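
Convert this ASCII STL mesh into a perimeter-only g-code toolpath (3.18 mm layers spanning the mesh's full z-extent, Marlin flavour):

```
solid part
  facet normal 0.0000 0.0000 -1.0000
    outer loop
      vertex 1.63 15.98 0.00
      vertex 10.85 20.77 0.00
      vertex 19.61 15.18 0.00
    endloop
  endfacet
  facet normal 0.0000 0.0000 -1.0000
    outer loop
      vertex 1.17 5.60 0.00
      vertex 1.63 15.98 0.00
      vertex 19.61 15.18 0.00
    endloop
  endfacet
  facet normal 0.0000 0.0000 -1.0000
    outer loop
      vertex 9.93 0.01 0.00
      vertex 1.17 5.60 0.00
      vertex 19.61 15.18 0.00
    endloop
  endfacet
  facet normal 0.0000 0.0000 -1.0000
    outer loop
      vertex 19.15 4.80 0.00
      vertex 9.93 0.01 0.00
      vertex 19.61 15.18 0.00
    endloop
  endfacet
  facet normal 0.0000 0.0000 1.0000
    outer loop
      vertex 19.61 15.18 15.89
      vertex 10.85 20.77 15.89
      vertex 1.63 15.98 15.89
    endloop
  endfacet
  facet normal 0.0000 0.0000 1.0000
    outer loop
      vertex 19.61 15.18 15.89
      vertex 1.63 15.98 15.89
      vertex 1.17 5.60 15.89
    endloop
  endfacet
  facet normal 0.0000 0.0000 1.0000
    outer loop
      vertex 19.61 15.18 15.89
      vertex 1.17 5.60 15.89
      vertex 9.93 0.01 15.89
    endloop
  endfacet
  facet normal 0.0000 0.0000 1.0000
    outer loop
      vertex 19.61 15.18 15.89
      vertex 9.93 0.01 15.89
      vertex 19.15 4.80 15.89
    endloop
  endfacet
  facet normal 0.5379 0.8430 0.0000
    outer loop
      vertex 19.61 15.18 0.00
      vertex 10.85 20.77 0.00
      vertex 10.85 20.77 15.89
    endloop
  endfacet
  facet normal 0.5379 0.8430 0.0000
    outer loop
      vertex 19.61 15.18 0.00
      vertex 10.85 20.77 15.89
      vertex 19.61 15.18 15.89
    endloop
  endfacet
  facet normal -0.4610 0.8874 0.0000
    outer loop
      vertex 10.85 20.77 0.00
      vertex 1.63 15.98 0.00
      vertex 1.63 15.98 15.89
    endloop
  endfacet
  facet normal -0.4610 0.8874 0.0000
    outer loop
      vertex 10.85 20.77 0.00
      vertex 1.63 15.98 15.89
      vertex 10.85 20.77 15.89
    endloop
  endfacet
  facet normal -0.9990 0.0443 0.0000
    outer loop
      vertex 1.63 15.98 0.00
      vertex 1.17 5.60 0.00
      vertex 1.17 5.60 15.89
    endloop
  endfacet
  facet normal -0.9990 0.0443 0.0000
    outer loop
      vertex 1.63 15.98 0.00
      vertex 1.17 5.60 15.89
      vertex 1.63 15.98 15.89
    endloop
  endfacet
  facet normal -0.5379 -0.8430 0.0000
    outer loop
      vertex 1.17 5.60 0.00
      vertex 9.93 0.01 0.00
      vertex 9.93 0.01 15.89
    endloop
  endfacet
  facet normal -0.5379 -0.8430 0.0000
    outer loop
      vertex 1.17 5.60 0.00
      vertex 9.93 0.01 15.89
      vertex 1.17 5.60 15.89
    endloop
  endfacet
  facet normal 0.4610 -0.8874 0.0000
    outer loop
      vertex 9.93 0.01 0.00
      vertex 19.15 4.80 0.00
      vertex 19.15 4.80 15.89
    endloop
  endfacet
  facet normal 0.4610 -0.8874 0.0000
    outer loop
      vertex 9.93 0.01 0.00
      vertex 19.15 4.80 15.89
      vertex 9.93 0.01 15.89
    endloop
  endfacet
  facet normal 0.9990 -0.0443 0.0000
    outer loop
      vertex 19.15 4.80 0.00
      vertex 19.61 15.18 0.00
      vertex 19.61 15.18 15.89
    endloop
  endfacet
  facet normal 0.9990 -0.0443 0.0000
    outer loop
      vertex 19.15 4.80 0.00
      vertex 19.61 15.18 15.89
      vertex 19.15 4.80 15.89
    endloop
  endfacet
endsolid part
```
; perimeter-only toolpath
G21 ; units = mm
G90 ; absolute positioning
G28 ; home
; layer 1
G0 Z3.18
G0 X19.61 Y15.18
G1 X10.85 Y20.77
G1 X1.63 Y15.98
G1 X1.17 Y5.60
G1 X9.93 Y0.01
G1 X19.15 Y4.80
G1 X19.61 Y15.18
; layer 2
G0 Z6.36
G0 X19.61 Y15.18
G1 X10.85 Y20.77
G1 X1.63 Y15.98
G1 X1.17 Y5.60
G1 X9.93 Y0.01
G1 X19.15 Y4.80
G1 X19.61 Y15.18
; layer 3
G0 Z9.53
G0 X19.61 Y15.18
G1 X10.85 Y20.77
G1 X1.63 Y15.98
G1 X1.17 Y5.60
G1 X9.93 Y0.01
G1 X19.15 Y4.80
G1 X19.61 Y15.18
; layer 4
G0 Z12.71
G0 X19.61 Y15.18
G1 X10.85 Y20.77
G1 X1.63 Y15.98
G1 X1.17 Y5.60
G1 X9.93 Y0.01
G1 X19.15 Y4.80
G1 X19.61 Y15.18
; layer 5
G0 Z15.89
G0 X19.61 Y15.18
G1 X10.85 Y20.77
G1 X1.63 Y15.98
G1 X1.17 Y5.60
G1 X9.93 Y0.01
G1 X19.15 Y4.80
G1 X19.61 Y15.18
M2 ; end

The solid is a regular 6-sided prism (a cylinder approximated with 6 flat sides), circumscribed radius ≈ 10.4 mm, height ≈ 15.9 mm. Slicing at Δz = 3.18 mm — 5 equal slices spanning the solid's height, so layer i sits at z = i·h/5 — gives 5 non-empty perimeters. Each is a 6-segment closed polygon; G0 lifts to the layer z and rapids to the start vertex, then G1 traces the edges.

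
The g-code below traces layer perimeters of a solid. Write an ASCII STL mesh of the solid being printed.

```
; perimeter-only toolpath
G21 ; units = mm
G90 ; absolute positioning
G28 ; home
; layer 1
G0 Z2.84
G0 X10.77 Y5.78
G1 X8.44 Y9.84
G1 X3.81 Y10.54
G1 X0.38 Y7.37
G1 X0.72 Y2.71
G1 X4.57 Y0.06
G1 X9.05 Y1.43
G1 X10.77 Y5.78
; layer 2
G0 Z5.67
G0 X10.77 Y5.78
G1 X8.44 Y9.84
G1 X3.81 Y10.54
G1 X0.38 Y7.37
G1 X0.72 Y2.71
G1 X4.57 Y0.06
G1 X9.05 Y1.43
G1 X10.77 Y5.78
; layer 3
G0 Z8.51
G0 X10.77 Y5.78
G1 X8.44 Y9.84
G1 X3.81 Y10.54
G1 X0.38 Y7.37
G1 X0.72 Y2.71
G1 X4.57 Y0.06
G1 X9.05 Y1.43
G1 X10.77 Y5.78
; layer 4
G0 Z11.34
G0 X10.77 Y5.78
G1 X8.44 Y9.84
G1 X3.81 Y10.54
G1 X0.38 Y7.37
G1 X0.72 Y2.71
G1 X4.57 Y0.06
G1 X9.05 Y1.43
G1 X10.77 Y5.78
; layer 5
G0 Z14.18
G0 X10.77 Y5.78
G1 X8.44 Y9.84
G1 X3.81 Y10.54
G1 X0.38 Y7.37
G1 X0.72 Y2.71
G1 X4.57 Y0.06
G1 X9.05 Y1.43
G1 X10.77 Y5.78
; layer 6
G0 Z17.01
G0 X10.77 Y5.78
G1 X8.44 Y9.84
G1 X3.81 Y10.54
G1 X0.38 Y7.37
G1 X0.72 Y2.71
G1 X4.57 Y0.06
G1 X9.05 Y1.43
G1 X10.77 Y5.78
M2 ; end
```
solid part
  facet normal 0.0000 0.0000 -1.0000
    outer loop
      vertex 3.81 10.54 0.00
      vertex 8.44 9.84 0.00
      vertex 10.77 5.78 0.00
    endloop
  endfacet
  facet normal 0.0000 0.0000 -1.0000
    outer loop
      vertex 0.38 7.37 0.00
      vertex 3.81 10.54 0.00
      vertex 10.77 5.78 0.00
    endloop
  endfacet
  facet normal 0.0000 0.0000 -1.0000
    outer loop
      vertex 0.72 2.71 0.00
      vertex 0.38 7.37 0.00
      vertex 10.77 5.78 0.00
    endloop
  endfacet
  facet normal 0.0000 0.0000 -1.0000
    outer loop
      vertex 4.57 0.06 0.00
      vertex 0.72 2.71 0.00
      vertex 10.77 5.78 0.00
    endloop
  endfacet
  facet normal 0.0000 0.0000 -1.0000
    outer loop
      vertex 9.05 1.43 0.00
      vertex 4.57 0.06 0.00
      vertex 10.77 5.78 0.00
    endloop
  endfacet
  facet normal 0.0000 0.0000 1.0000
    outer loop
      vertex 10.77 5.78 17.01
      vertex 8.44 9.84 17.01
      vertex 3.81 10.54 17.01
    endloop
  endfacet
  facet normal 0.0000 0.0000 1.0000
    outer loop
      vertex 10.77 5.78 17.01
      vertex 3.81 10.54 17.01
      vertex 0.38 7.37 17.01
    endloop
  endfacet
  facet normal 0.0000 0.0000 1.0000
    outer loop
      vertex 10.77 5.78 17.01
      vertex 0.38 7.37 17.01
      vertex 0.72 2.71 17.01
    endloop
  endfacet
  facet normal 0.0000 0.0000 1.0000
    outer loop
      vertex 10.77 5.78 17.01
      vertex 0.72 2.71 17.01
      vertex 4.57 0.06 17.01
    endloop
  endfacet
  facet normal 0.0000 0.0000 1.0000
    outer loop
      vertex 10.77 5.78 17.01
      vertex 4.57 0.06 17.01
      vertex 9.05 1.43 17.01
    endloop
  endfacet
  facet normal 0.8673 0.4977 0.0000
    outer loop
      vertex 10.77 5.78 0.00
      vertex 8.44 9.84 0.00
      vertex 8.44 9.84 17.01
    endloop
  endfacet
  facet normal 0.8673 0.4977 0.0000
    outer loop
      vertex 10.77 5.78 0.00
      vertex 8.44 9.84 17.01
      vertex 10.77 5.78 17.01
    endloop
  endfacet
  facet normal 0.1495 0.9888 0.0000
    outer loop
      vertex 8.44 9.84 0.00
      vertex 3.81 10.54 0.00
      vertex 3.81 10.54 17.01
    endloop
  endfacet
  facet normal 0.1495 0.9888 0.0000
    outer loop
      vertex 8.44 9.84 0.00
      vertex 3.81 10.54 17.01
      vertex 8.44 9.84 17.01
    endloop
  endfacet
  facet normal -0.6787 0.7344 0.0000
    outer loop
      vertex 3.81 10.54 0.00
      vertex 0.38 7.37 0.00
      vertex 0.38 7.37 17.01
    endloop
  endfacet
  facet normal -0.6787 0.7344 0.0000
    outer loop
      vertex 3.81 10.54 0.00
      vertex 0.38 7.37 17.01
      vertex 3.81 10.54 17.01
    endloop
  endfacet
  facet normal -0.9973 -0.0728 0.0000
    outer loop
      vertex 0.38 7.37 0.00
      vertex 0.72 2.71 0.00
      vertex 0.72 2.71 17.01
    endloop
  endfacet
  facet normal -0.9973 -0.0728 0.0000
    outer loop
      vertex 0.38 7.37 0.00
      vertex 0.72 2.71 17.01
      vertex 0.38 7.37 17.01
    endloop
  endfacet
  facet normal -0.5670 -0.8237 0.0000
    outer loop
      vertex 0.72 2.71 0.00
      vertex 4.57 0.06 0.00
      vertex 4.57 0.06 17.01
    endloop
  endfacet
  facet normal -0.5670 -0.8237 0.0000
    outer loop
      vertex 0.72 2.71 0.00
      vertex 4.57 0.06 17.01
      vertex 0.72 2.71 17.01
    endloop
  endfacet
  facet normal 0.2924 -0.9563 0.0000
    outer loop
      vertex 4.57 0.06 0.00
      vertex 9.05 1.43 0.00
      vertex 9.05 1.43 17.01
    endloop
  endfacet
  facet normal 0.2924 -0.9563 0.0000
    outer loop
      vertex 4.57 0.06 0.00
      vertex 9.05 1.43 17.01
      vertex 4.57 0.06 17.01
    endloop
  endfacet
  facet normal 0.9299 -0.3677 0.0000
    outer loop
      vertex 9.05 1.43 0.00
      vertex 10.77 5.78 0.00
      vertex 10.77 5.78 17.01
    endloop
  endfacet
  facet normal 0.9299 -0.3677 0.0000
    outer loop
      vertex 9.05 1.43 0.00
      vertex 10.77 5.78 17.01
      vertex 9.05 1.43 17.01
    endloop
  endfacet
endsolid part

The G0 Z moves step by Δz≈2.84 mm. Every layer's G1 loop is the same polygon, so the solid is a straight extrusion of it from z=0 to z≈17. Closing with flat bottom and top caps and triangulating gives 24 facets — a regular 7-sided prism (a cylinder approximated with 7 flat sides), circumscribed radius ≈ 5.39 mm, height ≈ 17 mm.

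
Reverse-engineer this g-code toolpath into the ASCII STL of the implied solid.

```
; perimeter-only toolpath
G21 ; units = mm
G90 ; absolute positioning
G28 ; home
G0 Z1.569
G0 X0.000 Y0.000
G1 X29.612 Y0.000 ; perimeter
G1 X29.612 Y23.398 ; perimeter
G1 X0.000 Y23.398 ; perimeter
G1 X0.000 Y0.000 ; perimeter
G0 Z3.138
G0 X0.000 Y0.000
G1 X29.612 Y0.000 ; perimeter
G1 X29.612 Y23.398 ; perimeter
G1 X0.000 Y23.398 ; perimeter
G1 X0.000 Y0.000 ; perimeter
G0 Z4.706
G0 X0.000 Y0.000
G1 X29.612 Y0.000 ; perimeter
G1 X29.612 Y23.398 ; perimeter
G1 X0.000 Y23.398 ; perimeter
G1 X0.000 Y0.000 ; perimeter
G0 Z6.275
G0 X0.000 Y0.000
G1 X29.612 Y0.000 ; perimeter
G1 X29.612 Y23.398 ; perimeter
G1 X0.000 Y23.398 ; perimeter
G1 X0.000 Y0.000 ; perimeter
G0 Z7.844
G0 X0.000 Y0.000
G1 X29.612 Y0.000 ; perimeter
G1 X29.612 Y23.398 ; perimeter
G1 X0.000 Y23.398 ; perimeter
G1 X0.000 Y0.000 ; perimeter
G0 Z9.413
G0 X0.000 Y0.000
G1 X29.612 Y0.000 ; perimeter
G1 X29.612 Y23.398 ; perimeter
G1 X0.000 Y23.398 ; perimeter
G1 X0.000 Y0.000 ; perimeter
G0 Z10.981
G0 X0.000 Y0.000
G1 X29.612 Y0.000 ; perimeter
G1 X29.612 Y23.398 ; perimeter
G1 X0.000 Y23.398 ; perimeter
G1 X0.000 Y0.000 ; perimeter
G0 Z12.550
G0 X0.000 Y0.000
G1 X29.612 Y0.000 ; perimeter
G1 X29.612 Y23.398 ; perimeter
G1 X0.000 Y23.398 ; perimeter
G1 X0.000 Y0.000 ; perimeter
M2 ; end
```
solid part
  facet normal 0.0000 0.0000 -1.0000
    outer loop
      vertex 29.612 23.398 0.000
      vertex 29.612 0.000 0.000
      vertex 0.000 0.000 0.000
    endloop
  endfacet
  facet normal 0.0000 0.0000 -1.0000
    outer loop
      vertex 0.000 23.398 0.000
      vertex 29.612 23.398 0.000
      vertex 0.000 0.000 0.000
    endloop
  endfacet
  facet normal 0.0000 0.0000 1.0000
    outer loop
      vertex 0.000 0.000 12.550
      vertex 29.612 0.000 12.550
      vertex 29.612 23.398 12.550
    endloop
  endfacet
  facet normal 0.0000 0.0000 1.0000
    outer loop
      vertex 0.000 0.000 12.550
      vertex 29.612 23.398 12.550
      vertex 0.000 23.398 12.550
    endloop
  endfacet
  facet normal 0.0000 -1.0000 0.0000
    outer loop
      vertex 0.000 0.000 0.000
      vertex 29.612 0.000 0.000
      vertex 29.612 0.000 12.550
    endloop
  endfacet
  facet normal 0.0000 -1.0000 0.0000
    outer loop
      vertex 0.000 0.000 0.000
      vertex 29.612 0.000 12.550
      vertex 0.000 0.000 12.550
    endloop
  endfacet
  facet normal 0.0000 1.0000 0.0000
    outer loop
      vertex 29.612 23.398 12.550
      vertex 29.612 23.398 0.000
      vertex 0.000 23.398 0.000
    endloop
  endfacet
  facet normal 0.0000 1.0000 0.0000
    outer loop
      vertex 0.000 23.398 12.550
      vertex 29.612 23.398 12.550
      vertex 0.000 23.398 0.000
    endloop
  endfacet
  facet normal -1.0000 0.0000 0.0000
    outer loop
      vertex 0.000 23.398 12.550
      vertex 0.000 23.398 0.000
      vertex 0.000 0.000 0.000
    endloop
  endfacet
  facet normal -1.0000 0.0000 0.0000
    outer loop
      vertex 0.000 0.000 12.550
      vertex 0.000 23.398 12.550
      vertex 0.000 0.000 0.000
    endloop
  endfacet
  facet normal 1.0000 0.0000 0.0000
    outer loop
      vertex 29.612 0.000 0.000
      vertex 29.612 23.398 0.000
      vertex 29.612 23.398 12.550
    endloop
  endfacet
  facet normal 1.0000 0.0000 0.0000
    outer loop
      vertex 29.612 0.000 0.000
      vertex 29.612 23.398 12.550
      vertex 29.612 0.000 12.550
    endloop
  endfacet
endsolid part

The G0 Z moves step by Δz≈1.569 mm. Every layer's G1 loop is the same polygon, so the solid is a straight extrusion of it from z=0 to z≈12.6. Closing with flat bottom and top caps and triangulating gives 12 facets — a rectangular box, roughly 29.6 × 23.4 mm footprint and 12.6 mm tall.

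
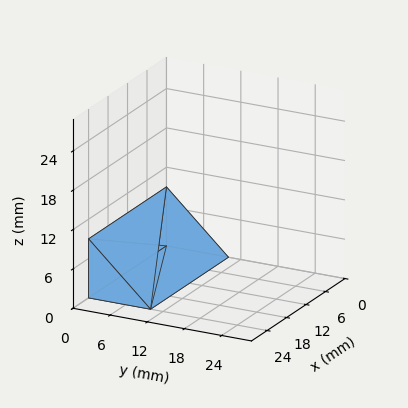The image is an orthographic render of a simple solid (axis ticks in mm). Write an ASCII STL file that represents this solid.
Reading the render: the shape is a wedge (ramp): 24 × 10 mm base, rising to 9 mm along the y=0 edge and sloping linearly to z=0 at y=10 (dimensions read to the nearest mm from the axis ticks). For the STL, each face is triangulated and given an outward normal.

solid part
  facet normal 0.0000 0.0000 -1.0000
    outer loop
      vertex 24.000 10.000 0.000
      vertex 24.000 0.000 0.000
      vertex 0.000 0.000 0.000
    endloop
  endfacet
  facet normal 0.0000 0.0000 -1.0000
    outer loop
      vertex 0.000 10.000 0.000
      vertex 24.000 10.000 0.000
      vertex 0.000 0.000 0.000
    endloop
  endfacet
  facet normal 0.0000 -1.0000 0.0000
    outer loop
      vertex 0.000 0.000 0.000
      vertex 24.000 0.000 0.000
      vertex 24.000 0.000 9.000
    endloop
  endfacet
  facet normal 0.0000 -1.0000 0.0000
    outer loop
      vertex 0.000 0.000 0.000
      vertex 24.000 0.000 9.000
      vertex 0.000 0.000 9.000
    endloop
  endfacet
  facet normal 0.0000 0.6690 0.7433
    outer loop
      vertex 0.000 0.000 9.000
      vertex 24.000 0.000 9.000
      vertex 24.000 10.000 0.000
    endloop
  endfacet
  facet normal 0.0000 0.6690 0.7433
    outer loop
      vertex 0.000 0.000 9.000
      vertex 24.000 10.000 0.000
      vertex 0.000 10.000 0.000
    endloop
  endfacet
  facet normal -1.0000 0.0000 0.0000
    outer loop
      vertex 0.000 0.000 9.000
      vertex 0.000 10.000 0.000
      vertex 0.000 0.000 0.000
    endloop
  endfacet
  facet normal 1.0000 0.0000 0.0000
    outer loop
      vertex 24.000 0.000 0.000
      vertex 24.000 10.000 0.000
      vertex 24.000 0.000 9.000
    endloop
  endfacet
endsolid part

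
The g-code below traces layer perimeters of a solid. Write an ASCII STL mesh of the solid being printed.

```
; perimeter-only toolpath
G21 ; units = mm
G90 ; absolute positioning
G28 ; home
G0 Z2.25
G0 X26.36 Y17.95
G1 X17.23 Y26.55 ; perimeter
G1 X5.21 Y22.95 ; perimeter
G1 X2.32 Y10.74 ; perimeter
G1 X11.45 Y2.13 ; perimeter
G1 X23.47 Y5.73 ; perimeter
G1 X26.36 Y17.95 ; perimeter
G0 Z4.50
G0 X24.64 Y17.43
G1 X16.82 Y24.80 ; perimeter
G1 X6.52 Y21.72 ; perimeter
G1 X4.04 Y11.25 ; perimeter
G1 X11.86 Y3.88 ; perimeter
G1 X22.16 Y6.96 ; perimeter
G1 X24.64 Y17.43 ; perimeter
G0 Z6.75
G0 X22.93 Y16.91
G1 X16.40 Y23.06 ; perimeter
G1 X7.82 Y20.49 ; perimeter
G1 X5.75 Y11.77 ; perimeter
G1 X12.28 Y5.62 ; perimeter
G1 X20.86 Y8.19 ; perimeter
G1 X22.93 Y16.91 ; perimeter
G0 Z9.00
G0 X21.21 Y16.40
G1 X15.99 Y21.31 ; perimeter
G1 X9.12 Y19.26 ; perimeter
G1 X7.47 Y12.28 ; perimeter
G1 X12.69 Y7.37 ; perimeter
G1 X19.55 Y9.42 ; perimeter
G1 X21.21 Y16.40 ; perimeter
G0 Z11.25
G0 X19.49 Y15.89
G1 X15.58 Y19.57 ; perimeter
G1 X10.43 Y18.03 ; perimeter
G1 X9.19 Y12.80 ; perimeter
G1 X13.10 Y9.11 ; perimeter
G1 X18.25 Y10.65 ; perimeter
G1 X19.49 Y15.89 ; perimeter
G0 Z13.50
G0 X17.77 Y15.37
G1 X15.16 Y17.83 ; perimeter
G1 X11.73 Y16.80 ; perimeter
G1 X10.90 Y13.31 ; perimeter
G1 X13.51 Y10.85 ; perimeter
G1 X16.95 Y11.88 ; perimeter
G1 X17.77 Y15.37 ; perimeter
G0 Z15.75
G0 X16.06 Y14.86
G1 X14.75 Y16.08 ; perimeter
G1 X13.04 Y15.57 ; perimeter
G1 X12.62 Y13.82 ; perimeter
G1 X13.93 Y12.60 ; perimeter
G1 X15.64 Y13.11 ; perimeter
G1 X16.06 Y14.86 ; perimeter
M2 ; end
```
solid part
  facet normal 0.0000 0.0000 -1.0000
    outer loop
      vertex 3.91 24.18 0.00
      vertex 17.64 28.29 0.00
      vertex 28.08 18.46 0.00
    endloop
  endfacet
  facet normal 0.0000 0.0000 -1.0000
    outer loop
      vertex 0.60 10.22 0.00
      vertex 3.91 24.18 0.00
      vertex 28.08 18.46 0.00
    endloop
  endfacet
  facet normal 0.0000 0.0000 -1.0000
    outer loop
      vertex 11.04 0.39 0.00
      vertex 0.60 10.22 0.00
      vertex 28.08 18.46 0.00
    endloop
  endfacet
  facet normal 0.0000 0.0000 -1.0000
    outer loop
      vertex 24.77 4.50 0.00
      vertex 11.04 0.39 0.00
      vertex 28.08 18.46 0.00
    endloop
  endfacet
  facet normal 0.5643 0.5993 0.5679
    outer loop
      vertex 28.08 18.46 0.00
      vertex 17.64 28.29 0.00
      vertex 14.34 14.34 18.00
    endloop
  endfacet
  facet normal -0.2360 0.7886 0.5679
    outer loop
      vertex 17.64 28.29 0.00
      vertex 3.91 24.18 0.00
      vertex 14.34 14.34 18.00
    endloop
  endfacet
  facet normal -0.8009 0.1899 0.5679
    outer loop
      vertex 3.91 24.18 0.00
      vertex 0.60 10.22 0.00
      vertex 14.34 14.34 18.00
    endloop
  endfacet
  facet normal -0.5643 -0.5993 0.5679
    outer loop
      vertex 0.60 10.22 0.00
      vertex 11.04 0.39 0.00
      vertex 14.34 14.34 18.00
    endloop
  endfacet
  facet normal 0.2360 -0.7886 0.5679
    outer loop
      vertex 11.04 0.39 0.00
      vertex 24.77 4.50 0.00
      vertex 14.34 14.34 18.00
    endloop
  endfacet
  facet normal 0.8009 -0.1899 0.5679
    outer loop
      vertex 24.77 4.50 0.00
      vertex 28.08 18.46 0.00
      vertex 14.34 14.34 18.00
    endloop
  endfacet
endsolid part

The G0 Z moves step by Δz≈2.25 mm. The G1 loops shrink linearly with z, so the solid tapers from its base footprint up to z≈18. Closing with a flat bottom cap and the tapered top and triangulating gives 10 facets — a regular 6-sided pyramid, base circumscribed radius ≈ 14.3 mm, apex at z ≈ 18 mm.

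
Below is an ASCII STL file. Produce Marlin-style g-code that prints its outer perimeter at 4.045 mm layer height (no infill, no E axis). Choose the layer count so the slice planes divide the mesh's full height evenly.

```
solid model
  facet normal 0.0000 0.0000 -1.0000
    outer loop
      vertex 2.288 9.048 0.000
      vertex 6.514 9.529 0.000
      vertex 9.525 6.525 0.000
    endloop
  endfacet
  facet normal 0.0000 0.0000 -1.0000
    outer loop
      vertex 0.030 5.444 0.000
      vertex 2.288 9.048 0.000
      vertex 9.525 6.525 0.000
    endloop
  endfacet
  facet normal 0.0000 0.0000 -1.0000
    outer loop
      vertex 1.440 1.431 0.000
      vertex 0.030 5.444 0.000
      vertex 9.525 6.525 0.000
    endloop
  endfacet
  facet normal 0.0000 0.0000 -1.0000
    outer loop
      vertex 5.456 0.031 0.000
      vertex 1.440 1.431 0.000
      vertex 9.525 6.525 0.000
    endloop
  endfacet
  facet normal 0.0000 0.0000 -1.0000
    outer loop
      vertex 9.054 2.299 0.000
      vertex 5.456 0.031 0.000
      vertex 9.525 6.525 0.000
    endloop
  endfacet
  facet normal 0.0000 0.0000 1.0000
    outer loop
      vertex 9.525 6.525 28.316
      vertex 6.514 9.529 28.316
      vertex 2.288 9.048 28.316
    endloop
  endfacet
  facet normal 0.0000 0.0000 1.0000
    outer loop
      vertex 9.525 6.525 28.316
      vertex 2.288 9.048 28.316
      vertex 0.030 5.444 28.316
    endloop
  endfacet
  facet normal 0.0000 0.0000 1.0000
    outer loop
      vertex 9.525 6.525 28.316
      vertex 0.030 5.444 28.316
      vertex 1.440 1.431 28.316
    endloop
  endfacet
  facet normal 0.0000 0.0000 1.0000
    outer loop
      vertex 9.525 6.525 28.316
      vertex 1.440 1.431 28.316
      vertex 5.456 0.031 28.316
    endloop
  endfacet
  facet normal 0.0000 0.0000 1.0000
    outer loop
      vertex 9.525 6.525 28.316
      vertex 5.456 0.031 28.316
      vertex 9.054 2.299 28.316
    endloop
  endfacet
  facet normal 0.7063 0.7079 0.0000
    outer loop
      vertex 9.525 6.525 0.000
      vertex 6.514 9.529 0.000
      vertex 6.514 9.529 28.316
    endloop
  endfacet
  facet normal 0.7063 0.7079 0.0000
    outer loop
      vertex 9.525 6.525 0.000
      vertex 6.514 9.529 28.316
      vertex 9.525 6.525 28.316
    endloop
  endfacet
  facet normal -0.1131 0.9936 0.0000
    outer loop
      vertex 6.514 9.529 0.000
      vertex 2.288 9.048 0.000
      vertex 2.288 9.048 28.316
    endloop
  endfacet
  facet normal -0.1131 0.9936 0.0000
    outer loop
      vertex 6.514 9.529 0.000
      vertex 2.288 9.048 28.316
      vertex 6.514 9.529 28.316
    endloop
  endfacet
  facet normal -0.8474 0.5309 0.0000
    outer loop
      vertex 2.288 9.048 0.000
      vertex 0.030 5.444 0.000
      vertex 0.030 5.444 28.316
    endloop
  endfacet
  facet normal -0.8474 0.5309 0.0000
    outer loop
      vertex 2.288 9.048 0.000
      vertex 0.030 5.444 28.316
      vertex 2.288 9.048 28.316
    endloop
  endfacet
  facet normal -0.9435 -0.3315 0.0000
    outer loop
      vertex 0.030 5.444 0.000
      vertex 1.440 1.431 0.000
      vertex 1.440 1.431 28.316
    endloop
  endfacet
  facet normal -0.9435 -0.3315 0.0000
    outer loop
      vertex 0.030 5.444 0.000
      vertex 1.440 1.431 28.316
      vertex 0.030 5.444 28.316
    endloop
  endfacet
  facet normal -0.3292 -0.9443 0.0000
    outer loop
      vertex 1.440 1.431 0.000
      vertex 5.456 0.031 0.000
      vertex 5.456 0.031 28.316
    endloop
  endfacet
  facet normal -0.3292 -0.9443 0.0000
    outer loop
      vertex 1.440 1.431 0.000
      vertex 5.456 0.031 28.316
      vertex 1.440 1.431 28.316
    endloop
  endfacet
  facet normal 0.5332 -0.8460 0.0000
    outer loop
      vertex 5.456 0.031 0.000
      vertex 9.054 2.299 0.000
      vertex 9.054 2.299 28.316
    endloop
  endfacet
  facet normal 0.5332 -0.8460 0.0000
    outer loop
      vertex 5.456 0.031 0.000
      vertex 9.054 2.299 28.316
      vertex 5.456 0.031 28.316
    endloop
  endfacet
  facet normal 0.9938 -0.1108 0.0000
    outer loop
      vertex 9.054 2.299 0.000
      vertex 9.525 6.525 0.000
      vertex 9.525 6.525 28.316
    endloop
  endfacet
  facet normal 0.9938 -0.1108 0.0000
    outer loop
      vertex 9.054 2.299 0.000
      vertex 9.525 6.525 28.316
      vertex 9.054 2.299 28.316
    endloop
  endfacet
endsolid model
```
; perimeter-only toolpath
G21 ; units = mm
G90 ; absolute positioning
G28 ; home
; layer 1
G0 Z4.045
G0 X9.525 Y6.525
G1 X6.514 Y9.529
G1 X2.288 Y9.048
G1 X0.030 Y5.444
G1 X1.440 Y1.431
G1 X5.456 Y0.031
G1 X9.054 Y2.299
G1 X9.525 Y6.525
; layer 2
G0 Z8.090
G0 X9.525 Y6.525
G1 X6.514 Y9.529
G1 X2.288 Y9.048
G1 X0.030 Y5.444
G1 X1.440 Y1.431
G1 X5.456 Y0.031
G1 X9.054 Y2.299
G1 X9.525 Y6.525
; layer 3
G0 Z12.135
G0 X9.525 Y6.525
G1 X6.514 Y9.529
G1 X2.288 Y9.048
G1 X0.030 Y5.444
G1 X1.440 Y1.431
G1 X5.456 Y0.031
G1 X9.054 Y2.299
G1 X9.525 Y6.525
; layer 4
G0 Z16.181
G0 X9.525 Y6.525
G1 X6.514 Y9.529
G1 X2.288 Y9.048
G1 X0.030 Y5.444
G1 X1.440 Y1.431
G1 X5.456 Y0.031
G1 X9.054 Y2.299
G1 X9.525 Y6.525
; layer 5
G0 Z20.226
G0 X9.525 Y6.525
G1 X6.514 Y9.529
G1 X2.288 Y9.048
G1 X0.030 Y5.444
G1 X1.440 Y1.431
G1 X5.456 Y0.031
G1 X9.054 Y2.299
G1 X9.525 Y6.525
; layer 6
G0 Z24.271
G0 X9.525 Y6.525
G1 X6.514 Y9.529
G1 X2.288 Y9.048
G1 X0.030 Y5.444
G1 X1.440 Y1.431
G1 X5.456 Y0.031
G1 X9.054 Y2.299
G1 X9.525 Y6.525
; layer 7
G0 Z28.316
G0 X9.525 Y6.525
G1 X6.514 Y9.529
G1 X2.288 Y9.048
G1 X0.030 Y5.444
G1 X1.440 Y1.431
G1 X5.456 Y0.031
G1 X9.054 Y2.299
G1 X9.525 Y6.525
M2 ; end

The solid is a regular 7-sided prism (a cylinder approximated with 7 flat sides), circumscribed radius ≈ 4.9 mm, height ≈ 28.3 mm. Slicing at Δz = 4.045 mm — 7 equal slices spanning the solid's height, so layer i sits at z = i·h/7 — gives 7 non-empty perimeters. Each is a 7-segment closed polygon; G0 lifts to the layer z and rapids to the start vertex, then G1 traces the edges.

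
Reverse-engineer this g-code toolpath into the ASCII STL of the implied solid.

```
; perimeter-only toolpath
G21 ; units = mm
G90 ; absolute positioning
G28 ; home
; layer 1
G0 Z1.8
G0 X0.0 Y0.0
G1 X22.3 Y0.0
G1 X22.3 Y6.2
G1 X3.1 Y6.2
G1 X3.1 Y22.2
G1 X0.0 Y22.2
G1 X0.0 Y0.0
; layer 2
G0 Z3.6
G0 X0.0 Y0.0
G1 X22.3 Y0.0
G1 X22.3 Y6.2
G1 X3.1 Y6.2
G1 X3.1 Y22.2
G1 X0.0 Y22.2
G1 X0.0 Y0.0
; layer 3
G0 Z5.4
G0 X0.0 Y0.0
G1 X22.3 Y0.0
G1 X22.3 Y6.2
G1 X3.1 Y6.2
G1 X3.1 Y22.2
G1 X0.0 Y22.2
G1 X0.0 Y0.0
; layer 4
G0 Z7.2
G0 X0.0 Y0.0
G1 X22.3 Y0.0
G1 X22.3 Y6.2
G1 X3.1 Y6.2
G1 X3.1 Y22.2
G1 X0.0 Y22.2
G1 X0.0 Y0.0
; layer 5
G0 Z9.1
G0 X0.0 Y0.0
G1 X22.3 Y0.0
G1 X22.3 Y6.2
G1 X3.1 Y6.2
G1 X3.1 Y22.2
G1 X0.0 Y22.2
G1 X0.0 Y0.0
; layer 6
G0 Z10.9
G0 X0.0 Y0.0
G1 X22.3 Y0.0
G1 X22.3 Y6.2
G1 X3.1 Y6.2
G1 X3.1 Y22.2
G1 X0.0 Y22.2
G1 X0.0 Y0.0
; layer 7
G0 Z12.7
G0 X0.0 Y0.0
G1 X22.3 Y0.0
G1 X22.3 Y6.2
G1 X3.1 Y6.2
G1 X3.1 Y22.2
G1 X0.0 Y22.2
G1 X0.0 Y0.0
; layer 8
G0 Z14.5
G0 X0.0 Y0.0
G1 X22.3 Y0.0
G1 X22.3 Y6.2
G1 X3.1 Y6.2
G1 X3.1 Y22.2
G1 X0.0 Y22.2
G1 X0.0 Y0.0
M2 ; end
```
solid part
  facet normal 0.0000 0.0000 -1.0000
    outer loop
      vertex 22.3 6.2 0.0
      vertex 22.3 0.0 0.0
      vertex 0.0 0.0 0.0
    endloop
  endfacet
  facet normal 0.0000 0.0000 -1.0000
    outer loop
      vertex 3.1 6.2 0.0
      vertex 22.3 6.2 0.0
      vertex 0.0 0.0 0.0
    endloop
  endfacet
  facet normal 0.0000 0.0000 -1.0000
    outer loop
      vertex 3.1 22.2 0.0
      vertex 3.1 6.2 0.0
      vertex 0.0 0.0 0.0
    endloop
  endfacet
  facet normal 0.0000 0.0000 -1.0000
    outer loop
      vertex 0.0 22.2 0.0
      vertex 3.1 22.2 0.0
      vertex 0.0 0.0 0.0
    endloop
  endfacet
  facet normal 0.0000 0.0000 1.0000
    outer loop
      vertex 0.0 0.0 14.5
      vertex 22.3 0.0 14.5
      vertex 22.3 6.2 14.5
    endloop
  endfacet
  facet normal 0.0000 0.0000 1.0000
    outer loop
      vertex 0.0 0.0 14.5
      vertex 22.3 6.2 14.5
      vertex 3.1 6.2 14.5
    endloop
  endfacet
  facet normal 0.0000 0.0000 1.0000
    outer loop
      vertex 0.0 0.0 14.5
      vertex 3.1 6.2 14.5
      vertex 3.1 22.2 14.5
    endloop
  endfacet
  facet normal 0.0000 0.0000 1.0000
    outer loop
      vertex 0.0 0.0 14.5
      vertex 3.1 22.2 14.5
      vertex 0.0 22.2 14.5
    endloop
  endfacet
  facet normal 0.0000 -1.0000 0.0000
    outer loop
      vertex 0.0 0.0 0.0
      vertex 22.3 0.0 0.0
      vertex 22.3 0.0 14.5
    endloop
  endfacet
  facet normal 0.0000 -1.0000 0.0000
    outer loop
      vertex 0.0 0.0 0.0
      vertex 22.3 0.0 14.5
      vertex 0.0 0.0 14.5
    endloop
  endfacet
  facet normal 1.0000 0.0000 0.0000
    outer loop
      vertex 22.3 0.0 0.0
      vertex 22.3 6.2 0.0
      vertex 22.3 6.2 14.5
    endloop
  endfacet
  facet normal 1.0000 0.0000 0.0000
    outer loop
      vertex 22.3 0.0 0.0
      vertex 22.3 6.2 14.5
      vertex 22.3 0.0 14.5
    endloop
  endfacet
  facet normal 0.0000 1.0000 0.0000
    outer loop
      vertex 22.3 6.2 0.0
      vertex 3.1 6.2 0.0
      vertex 3.1 6.2 14.5
    endloop
  endfacet
  facet normal 0.0000 1.0000 0.0000
    outer loop
      vertex 22.3 6.2 0.0
      vertex 3.1 6.2 14.5
      vertex 22.3 6.2 14.5
    endloop
  endfacet
  facet normal 1.0000 0.0000 0.0000
    outer loop
      vertex 3.1 6.2 0.0
      vertex 3.1 22.2 0.0
      vertex 3.1 22.2 14.5
    endloop
  endfacet
  facet normal 1.0000 0.0000 0.0000
    outer loop
      vertex 3.1 6.2 0.0
      vertex 3.1 22.2 14.5
      vertex 3.1 6.2 14.5
    endloop
  endfacet
  facet normal 0.0000 1.0000 0.0000
    outer loop
      vertex 3.1 22.2 0.0
      vertex 0.0 22.2 0.0
      vertex 0.0 22.2 14.5
    endloop
  endfacet
  facet normal 0.0000 1.0000 0.0000
    outer loop
      vertex 3.1 22.2 0.0
      vertex 0.0 22.2 14.5
      vertex 3.1 22.2 14.5
    endloop
  endfacet
  facet normal -1.0000 0.0000 0.0000
    outer loop
      vertex 0.0 22.2 0.0
      vertex 0.0 0.0 0.0
      vertex 0.0 0.0 14.5
    endloop
  endfacet
  facet normal -1.0000 0.0000 0.0000
    outer loop
      vertex 0.0 22.2 0.0
      vertex 0.0 0.0 14.5
      vertex 0.0 22.2 14.5
    endloop
  endfacet
endsolid part

The G0 Z moves step by Δz≈1.8 mm. Every layer's G1 loop is the same polygon, so the solid is a straight extrusion of it from z=0 to z≈14.5. Closing with flat bottom and top caps and triangulating gives 20 facets — an L-shaped prism: outer 22.3 × 22.2 mm, arm thicknesses ≈ 6.2 mm (horizontal) and 3.1 mm (vertical), extruded 14.5 mm in z.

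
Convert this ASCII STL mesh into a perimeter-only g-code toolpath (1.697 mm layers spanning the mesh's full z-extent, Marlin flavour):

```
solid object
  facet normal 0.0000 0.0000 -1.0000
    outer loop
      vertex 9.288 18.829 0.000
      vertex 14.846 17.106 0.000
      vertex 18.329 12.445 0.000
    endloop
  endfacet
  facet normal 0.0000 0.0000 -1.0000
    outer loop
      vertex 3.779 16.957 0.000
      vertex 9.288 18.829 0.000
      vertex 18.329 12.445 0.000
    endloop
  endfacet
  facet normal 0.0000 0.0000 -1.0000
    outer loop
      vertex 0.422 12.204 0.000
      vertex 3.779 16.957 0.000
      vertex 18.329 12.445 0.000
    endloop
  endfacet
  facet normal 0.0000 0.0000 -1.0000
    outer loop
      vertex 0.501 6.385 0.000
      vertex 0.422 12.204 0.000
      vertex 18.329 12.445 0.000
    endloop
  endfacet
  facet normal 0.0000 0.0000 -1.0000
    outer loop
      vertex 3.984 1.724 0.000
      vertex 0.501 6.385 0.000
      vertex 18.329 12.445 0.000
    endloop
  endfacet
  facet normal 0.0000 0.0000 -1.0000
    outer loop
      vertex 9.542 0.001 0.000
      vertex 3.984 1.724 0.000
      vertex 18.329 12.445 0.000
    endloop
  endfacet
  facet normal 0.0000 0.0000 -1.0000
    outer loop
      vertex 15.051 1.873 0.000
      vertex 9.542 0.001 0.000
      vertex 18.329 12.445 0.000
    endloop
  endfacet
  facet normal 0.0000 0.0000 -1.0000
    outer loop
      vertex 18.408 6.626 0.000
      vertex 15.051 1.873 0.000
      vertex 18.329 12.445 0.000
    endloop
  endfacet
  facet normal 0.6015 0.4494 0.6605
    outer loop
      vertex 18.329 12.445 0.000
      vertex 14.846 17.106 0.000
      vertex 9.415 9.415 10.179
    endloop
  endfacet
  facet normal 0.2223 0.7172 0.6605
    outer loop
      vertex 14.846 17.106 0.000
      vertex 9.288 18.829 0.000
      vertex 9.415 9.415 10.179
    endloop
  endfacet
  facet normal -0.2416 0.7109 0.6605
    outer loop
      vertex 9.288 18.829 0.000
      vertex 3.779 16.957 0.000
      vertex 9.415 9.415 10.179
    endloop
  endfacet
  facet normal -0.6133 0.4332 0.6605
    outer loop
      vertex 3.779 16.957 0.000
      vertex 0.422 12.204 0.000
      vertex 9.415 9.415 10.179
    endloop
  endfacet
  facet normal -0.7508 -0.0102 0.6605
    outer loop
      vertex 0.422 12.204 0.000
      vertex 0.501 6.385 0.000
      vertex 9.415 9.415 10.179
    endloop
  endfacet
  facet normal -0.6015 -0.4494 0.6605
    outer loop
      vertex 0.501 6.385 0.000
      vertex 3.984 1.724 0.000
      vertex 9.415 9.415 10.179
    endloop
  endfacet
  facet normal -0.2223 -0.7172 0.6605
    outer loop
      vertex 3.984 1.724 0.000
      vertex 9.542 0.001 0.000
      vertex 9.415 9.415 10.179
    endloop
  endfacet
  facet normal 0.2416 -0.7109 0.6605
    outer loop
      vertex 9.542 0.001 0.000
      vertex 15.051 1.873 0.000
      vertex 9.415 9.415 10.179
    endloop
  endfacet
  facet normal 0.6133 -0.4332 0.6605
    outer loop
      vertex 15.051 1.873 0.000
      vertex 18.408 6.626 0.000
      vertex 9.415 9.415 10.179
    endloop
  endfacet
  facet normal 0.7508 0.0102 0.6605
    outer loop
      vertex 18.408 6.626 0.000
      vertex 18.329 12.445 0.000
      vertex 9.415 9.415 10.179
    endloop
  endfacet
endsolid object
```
; perimeter-only toolpath
G21 ; units = mm
G90 ; absolute positioning
G28 ; home
; layer 1
G0 Z1.697
G0 X16.843 Y11.940
G1 X13.941 Y15.824
G1 X9.309 Y17.260
G1 X4.718 Y15.700
G1 X1.921 Y11.739
G1 X1.987 Y6.890
G1 X4.889 Y3.006
G1 X9.521 Y1.570
G1 X14.112 Y3.130
G1 X16.909 Y7.091
G1 X16.843 Y11.940
; layer 2
G0 Z3.393
G0 X15.358 Y11.435
G1 X13.036 Y14.542
G1 X9.330 Y15.691
G1 X5.658 Y14.443
G1 X3.420 Y11.274
G1 X3.472 Y7.395
G1 X5.794 Y4.288
G1 X9.500 Y3.139
G1 X13.172 Y4.387
G1 X15.410 Y7.556
G1 X15.358 Y11.435
; layer 3
G0 Z5.090
G0 X13.872 Y10.930
G1 X12.130 Y13.261
G1 X9.351 Y14.122
G1 X6.597 Y13.186
G1 X4.918 Y10.809
G1 X4.958 Y7.900
G1 X6.699 Y5.569
G1 X9.479 Y4.708
G1 X12.233 Y5.644
G1 X13.912 Y8.021
G1 X13.872 Y10.930
; layer 4
G0 Z6.786
G0 X12.386 Y10.425
G1 X11.225 Y11.979
G1 X9.373 Y12.553
G1 X7.536 Y11.929
G1 X6.417 Y10.345
G1 X6.444 Y8.405
G1 X7.605 Y6.851
G1 X9.457 Y6.277
G1 X11.294 Y6.901
G1 X12.413 Y8.485
G1 X12.386 Y10.425
; layer 5
G0 Z8.482
G0 X10.901 Y9.920
G1 X10.320 Y10.697
G1 X9.394 Y10.984
G1 X8.476 Y10.672
G1 X7.916 Y9.880
G1 X7.929 Y8.910
G1 X8.510 Y8.133
G1 X9.436 Y7.846
G1 X10.354 Y8.158
G1 X10.914 Y8.950
G1 X10.901 Y9.920
M2 ; end

The solid is a regular 10-sided pyramid, base circumscribed radius ≈ 9.41 mm, apex at z ≈ 10.2 mm. Slicing at Δz = 1.697 mm — 6 equal slices spanning the solid's height, so layer i sits at z = i·h/6 — gives 5 non-empty perimeters. Each is a 10-segment closed polygon; G0 lifts to the layer z and rapids to the start vertex, then G1 traces the edges. The cross-section shrinks linearly with z (the slice at the apex is degenerate and omitted).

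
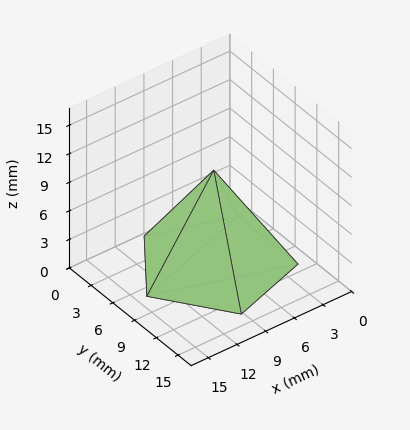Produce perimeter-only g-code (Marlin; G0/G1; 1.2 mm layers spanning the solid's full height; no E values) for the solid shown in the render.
Reading the render: the shape is a regular 5-sided pyramid, base circumscribed radius ≈ 7 mm, apex at z ≈ 10 mm (dimensions read to the nearest mm from the axis ticks). For the g-code, the solid's height is divided into equal slices at the stated Δz and each level perimeter traced with G1 moves after a G0 lift.

; perimeter-only toolpath
G21 ; units = mm
G90 ; absolute positioning
G28 ; home
; layer 1
G0 Z1.2
G0 X13.1 Y7.0
G1 X8.9 Y12.9
G1 X2.0 Y10.6
G1 X2.0 Y3.4
G1 X8.9 Y1.1
G1 X13.1 Y7.0
; layer 2
G0 Z2.5
G0 X12.2 Y7.0
G1 X8.6 Y12.0
G1 X2.7 Y10.1
G1 X2.7 Y3.9
G1 X8.6 Y2.0
G1 X12.2 Y7.0
; layer 3
G0 Z3.8
G0 X11.4 Y7.0
G1 X8.4 Y11.2
G1 X3.4 Y9.6
G1 X3.4 Y4.4
G1 X8.4 Y2.8
G1 X11.4 Y7.0
; layer 4
G0 Z5.0
G0 X10.5 Y7.0
G1 X8.1 Y10.3
G1 X4.2 Y9.1
G1 X4.2 Y5.0
G1 X8.1 Y3.6
G1 X10.5 Y7.0
; layer 5
G0 Z6.2
G0 X9.6 Y7.0
G1 X7.8 Y9.5
G1 X4.9 Y8.5
G1 X4.9 Y5.5
G1 X7.8 Y4.5
G1 X9.6 Y7.0
; layer 6
G0 Z7.5
G0 X8.8 Y7.0
G1 X7.5 Y8.7
G1 X5.6 Y8.0
G1 X5.6 Y6.0
G1 X7.5 Y5.3
G1 X8.8 Y7.0
; layer 7
G0 Z8.8
G0 X7.9 Y7.0
G1 X7.3 Y7.8
G1 X6.3 Y7.5
G1 X6.3 Y6.5
G1 X7.3 Y6.2
G1 X7.9 Y7.0
M2 ; end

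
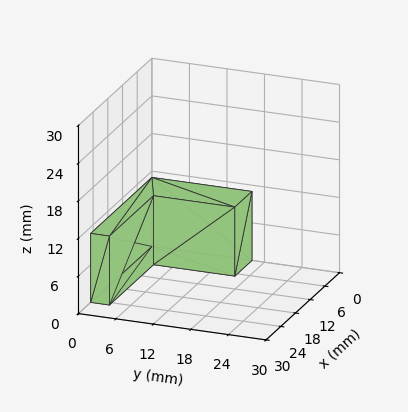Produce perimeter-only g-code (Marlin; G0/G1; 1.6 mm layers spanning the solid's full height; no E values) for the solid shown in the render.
Reading the render: the shape is an L-shaped prism: outer 25 × 16 mm, arm thicknesses ≈ 3 mm (horizontal) and 7 mm (vertical), extruded 11 mm in z (dimensions read to the nearest mm from the axis ticks). For the g-code, the solid's height is divided into equal slices at the stated Δz and each level perimeter traced with G1 moves after a G0 lift.

; perimeter-only toolpath
G21 ; units = mm
G90 ; absolute positioning
G28 ; home
; layer 1
G0 Z1.6
G0 X0.0 Y0.0
G1 X25.0 Y0.0
G1 X25.0 Y3.0
G1 X7.0 Y3.0
G1 X7.0 Y16.0
G1 X0.0 Y16.0
G1 X0.0 Y0.0
; layer 2
G0 Z3.1
G0 X0.0 Y0.0
G1 X25.0 Y0.0
G1 X25.0 Y3.0
G1 X7.0 Y3.0
G1 X7.0 Y16.0
G1 X0.0 Y16.0
G1 X0.0 Y0.0
; layer 3
G0 Z4.7
G0 X0.0 Y0.0
G1 X25.0 Y0.0
G1 X25.0 Y3.0
G1 X7.0 Y3.0
G1 X7.0 Y16.0
G1 X0.0 Y16.0
G1 X0.0 Y0.0
; layer 4
G0 Z6.3
G0 X0.0 Y0.0
G1 X25.0 Y0.0
G1 X25.0 Y3.0
G1 X7.0 Y3.0
G1 X7.0 Y16.0
G1 X0.0 Y16.0
G1 X0.0 Y0.0
; layer 5
G0 Z7.9
G0 X0.0 Y0.0
G1 X25.0 Y0.0
G1 X25.0 Y3.0
G1 X7.0 Y3.0
G1 X7.0 Y16.0
G1 X0.0 Y16.0
G1 X0.0 Y0.0
; layer 6
G0 Z9.4
G0 X0.0 Y0.0
G1 X25.0 Y0.0
G1 X25.0 Y3.0
G1 X7.0 Y3.0
G1 X7.0 Y16.0
G1 X0.0 Y16.0
G1 X0.0 Y0.0
; layer 7
G0 Z11.0
G0 X0.0 Y0.0
G1 X25.0 Y0.0
G1 X25.0 Y3.0
G1 X7.0 Y3.0
G1 X7.0 Y16.0
G1 X0.0 Y16.0
G1 X0.0 Y0.0
M2 ; end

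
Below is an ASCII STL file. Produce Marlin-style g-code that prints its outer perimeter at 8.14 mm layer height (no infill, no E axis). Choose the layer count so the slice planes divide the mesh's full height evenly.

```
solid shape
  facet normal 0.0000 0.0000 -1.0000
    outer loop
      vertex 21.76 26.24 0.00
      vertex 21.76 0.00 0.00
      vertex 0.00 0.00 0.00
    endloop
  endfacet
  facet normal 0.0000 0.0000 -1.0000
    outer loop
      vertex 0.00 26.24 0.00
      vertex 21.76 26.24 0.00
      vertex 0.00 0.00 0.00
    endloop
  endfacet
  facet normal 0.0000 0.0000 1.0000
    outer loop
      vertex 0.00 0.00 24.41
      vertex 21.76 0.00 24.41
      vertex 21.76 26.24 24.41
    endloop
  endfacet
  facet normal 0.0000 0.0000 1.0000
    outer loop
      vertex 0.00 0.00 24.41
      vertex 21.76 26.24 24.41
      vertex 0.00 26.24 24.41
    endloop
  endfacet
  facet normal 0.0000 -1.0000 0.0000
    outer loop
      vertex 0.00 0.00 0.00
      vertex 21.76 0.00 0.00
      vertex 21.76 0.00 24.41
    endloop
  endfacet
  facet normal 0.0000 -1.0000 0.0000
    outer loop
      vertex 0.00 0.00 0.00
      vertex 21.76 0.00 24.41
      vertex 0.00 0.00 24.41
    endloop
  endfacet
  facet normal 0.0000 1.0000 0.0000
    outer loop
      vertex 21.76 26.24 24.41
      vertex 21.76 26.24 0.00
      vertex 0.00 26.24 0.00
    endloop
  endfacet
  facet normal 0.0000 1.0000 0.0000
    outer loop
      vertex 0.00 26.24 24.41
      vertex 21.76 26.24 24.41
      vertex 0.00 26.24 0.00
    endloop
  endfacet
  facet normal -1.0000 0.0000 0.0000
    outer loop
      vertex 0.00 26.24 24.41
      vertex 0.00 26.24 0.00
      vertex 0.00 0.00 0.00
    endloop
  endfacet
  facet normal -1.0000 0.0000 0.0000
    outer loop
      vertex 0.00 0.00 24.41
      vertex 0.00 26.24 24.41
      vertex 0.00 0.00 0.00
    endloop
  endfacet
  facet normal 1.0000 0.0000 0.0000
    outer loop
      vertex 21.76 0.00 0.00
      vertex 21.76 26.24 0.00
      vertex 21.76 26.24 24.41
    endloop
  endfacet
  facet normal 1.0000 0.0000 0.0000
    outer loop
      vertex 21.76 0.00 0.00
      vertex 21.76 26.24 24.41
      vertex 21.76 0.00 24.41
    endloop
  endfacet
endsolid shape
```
; perimeter-only toolpath
G21 ; units = mm
G90 ; absolute positioning
G28 ; home
; layer 1
G0 Z8.14
G0 X0.00 Y0.00
G1 X21.76 Y0.00
G1 X21.76 Y26.24
G1 X0.00 Y26.24
G1 X0.00 Y0.00
; layer 2
G0 Z16.27
G0 X0.00 Y0.00
G1 X21.76 Y0.00
G1 X21.76 Y26.24
G1 X0.00 Y26.24
G1 X0.00 Y0.00
; layer 3
G0 Z24.41
G0 X0.00 Y0.00
G1 X21.76 Y0.00
G1 X21.76 Y26.24
G1 X0.00 Y26.24
G1 X0.00 Y0.00
M2 ; end

The solid is a rectangular box, roughly 21.8 × 26.2 mm footprint and 24.4 mm tall. Slicing at Δz = 8.14 mm — 3 equal slices spanning the solid's height, so layer i sits at z = i·h/3 — gives 3 non-empty perimeters. Each is a 4-segment closed polygon; G0 lifts to the layer z and rapids to the start vertex, then G1 traces the edges.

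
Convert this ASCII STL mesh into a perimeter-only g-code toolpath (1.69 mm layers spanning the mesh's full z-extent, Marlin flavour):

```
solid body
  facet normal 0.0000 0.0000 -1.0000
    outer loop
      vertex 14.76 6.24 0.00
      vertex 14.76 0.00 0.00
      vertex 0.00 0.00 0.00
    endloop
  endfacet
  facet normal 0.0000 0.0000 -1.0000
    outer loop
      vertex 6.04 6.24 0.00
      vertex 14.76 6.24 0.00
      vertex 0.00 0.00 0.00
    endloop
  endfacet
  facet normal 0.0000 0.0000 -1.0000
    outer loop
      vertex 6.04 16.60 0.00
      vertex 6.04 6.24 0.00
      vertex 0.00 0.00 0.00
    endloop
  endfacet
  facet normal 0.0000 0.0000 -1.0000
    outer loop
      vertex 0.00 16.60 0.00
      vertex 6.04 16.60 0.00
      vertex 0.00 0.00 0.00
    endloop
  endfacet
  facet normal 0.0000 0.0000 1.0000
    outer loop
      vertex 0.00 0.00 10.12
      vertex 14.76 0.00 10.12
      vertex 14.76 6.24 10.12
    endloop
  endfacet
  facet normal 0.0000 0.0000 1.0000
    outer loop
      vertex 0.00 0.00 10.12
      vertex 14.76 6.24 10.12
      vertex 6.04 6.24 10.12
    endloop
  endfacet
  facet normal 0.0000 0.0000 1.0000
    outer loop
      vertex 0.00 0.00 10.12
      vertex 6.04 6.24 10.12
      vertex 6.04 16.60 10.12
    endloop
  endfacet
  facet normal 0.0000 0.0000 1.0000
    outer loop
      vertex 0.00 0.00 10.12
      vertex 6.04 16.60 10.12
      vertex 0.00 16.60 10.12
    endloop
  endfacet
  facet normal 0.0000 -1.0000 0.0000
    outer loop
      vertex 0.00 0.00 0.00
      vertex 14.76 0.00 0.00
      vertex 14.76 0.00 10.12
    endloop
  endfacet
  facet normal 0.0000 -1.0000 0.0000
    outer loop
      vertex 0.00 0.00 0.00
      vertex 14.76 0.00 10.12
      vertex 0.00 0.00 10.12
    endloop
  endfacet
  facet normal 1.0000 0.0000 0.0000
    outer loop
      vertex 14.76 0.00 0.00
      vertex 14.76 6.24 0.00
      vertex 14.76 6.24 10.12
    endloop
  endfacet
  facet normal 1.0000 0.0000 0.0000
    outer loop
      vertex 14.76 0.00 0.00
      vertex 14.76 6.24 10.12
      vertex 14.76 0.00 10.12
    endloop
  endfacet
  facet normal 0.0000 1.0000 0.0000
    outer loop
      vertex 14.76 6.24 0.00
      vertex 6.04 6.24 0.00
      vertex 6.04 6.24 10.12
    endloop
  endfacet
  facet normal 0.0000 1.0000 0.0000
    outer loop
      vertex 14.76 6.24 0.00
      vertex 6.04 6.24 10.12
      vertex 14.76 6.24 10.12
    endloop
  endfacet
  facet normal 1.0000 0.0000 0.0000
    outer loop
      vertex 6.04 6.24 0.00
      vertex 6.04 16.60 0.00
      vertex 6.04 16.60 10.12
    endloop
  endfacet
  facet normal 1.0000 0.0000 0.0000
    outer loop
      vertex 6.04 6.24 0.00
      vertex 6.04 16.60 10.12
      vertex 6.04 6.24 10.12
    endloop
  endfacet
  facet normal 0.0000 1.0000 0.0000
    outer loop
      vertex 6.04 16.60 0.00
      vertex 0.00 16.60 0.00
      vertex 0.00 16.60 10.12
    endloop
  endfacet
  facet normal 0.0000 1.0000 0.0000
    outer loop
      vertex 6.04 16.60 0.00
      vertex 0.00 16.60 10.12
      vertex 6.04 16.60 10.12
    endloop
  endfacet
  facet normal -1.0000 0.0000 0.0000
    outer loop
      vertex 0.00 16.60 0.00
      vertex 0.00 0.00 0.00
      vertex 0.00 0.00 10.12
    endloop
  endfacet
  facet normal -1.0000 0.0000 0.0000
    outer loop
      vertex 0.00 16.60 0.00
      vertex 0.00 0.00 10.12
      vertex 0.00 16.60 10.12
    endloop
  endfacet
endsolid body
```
; perimeter-only toolpath
G21 ; units = mm
G90 ; absolute positioning
G28 ; home
; layer 1
G0 Z1.69
G0 X0.00 Y0.00
G1 X14.76 Y0.00
G1 X14.76 Y6.24
G1 X6.04 Y6.24
G1 X6.04 Y16.60
G1 X0.00 Y16.60
G1 X0.00 Y0.00
; layer 2
G0 Z3.37
G0 X0.00 Y0.00
G1 X14.76 Y0.00
G1 X14.76 Y6.24
G1 X6.04 Y6.24
G1 X6.04 Y16.60
G1 X0.00 Y16.60
G1 X0.00 Y0.00
; layer 3
G0 Z5.06
G0 X0.00 Y0.00
G1 X14.76 Y0.00
G1 X14.76 Y6.24
G1 X6.04 Y6.24
G1 X6.04 Y16.60
G1 X0.00 Y16.60
G1 X0.00 Y0.00
; layer 4
G0 Z6.75
G0 X0.00 Y0.00
G1 X14.76 Y0.00
G1 X14.76 Y6.24
G1 X6.04 Y6.24
G1 X6.04 Y16.60
G1 X0.00 Y16.60
G1 X0.00 Y0.00
; layer 5
G0 Z8.43
G0 X0.00 Y0.00
G1 X14.76 Y0.00
G1 X14.76 Y6.24
G1 X6.04 Y6.24
G1 X6.04 Y16.60
G1 X0.00 Y16.60
G1 X0.00 Y0.00
; layer 6
G0 Z10.12
G0 X0.00 Y0.00
G1 X14.76 Y0.00
G1 X14.76 Y6.24
G1 X6.04 Y6.24
G1 X6.04 Y16.60
G1 X0.00 Y16.60
G1 X0.00 Y0.00
M2 ; end

The solid is an L-shaped prism: outer 14.8 × 16.6 mm, arm thicknesses ≈ 6.24 mm (horizontal) and 6.04 mm (vertical), extruded 10.1 mm in z. Slicing at Δz = 1.69 mm — 6 equal slices spanning the solid's height, so layer i sits at z = i·h/6 — gives 6 non-empty perimeters. Each is a 6-segment closed polygon; G0 lifts to the layer z and rapids to the start vertex, then G1 traces the edges.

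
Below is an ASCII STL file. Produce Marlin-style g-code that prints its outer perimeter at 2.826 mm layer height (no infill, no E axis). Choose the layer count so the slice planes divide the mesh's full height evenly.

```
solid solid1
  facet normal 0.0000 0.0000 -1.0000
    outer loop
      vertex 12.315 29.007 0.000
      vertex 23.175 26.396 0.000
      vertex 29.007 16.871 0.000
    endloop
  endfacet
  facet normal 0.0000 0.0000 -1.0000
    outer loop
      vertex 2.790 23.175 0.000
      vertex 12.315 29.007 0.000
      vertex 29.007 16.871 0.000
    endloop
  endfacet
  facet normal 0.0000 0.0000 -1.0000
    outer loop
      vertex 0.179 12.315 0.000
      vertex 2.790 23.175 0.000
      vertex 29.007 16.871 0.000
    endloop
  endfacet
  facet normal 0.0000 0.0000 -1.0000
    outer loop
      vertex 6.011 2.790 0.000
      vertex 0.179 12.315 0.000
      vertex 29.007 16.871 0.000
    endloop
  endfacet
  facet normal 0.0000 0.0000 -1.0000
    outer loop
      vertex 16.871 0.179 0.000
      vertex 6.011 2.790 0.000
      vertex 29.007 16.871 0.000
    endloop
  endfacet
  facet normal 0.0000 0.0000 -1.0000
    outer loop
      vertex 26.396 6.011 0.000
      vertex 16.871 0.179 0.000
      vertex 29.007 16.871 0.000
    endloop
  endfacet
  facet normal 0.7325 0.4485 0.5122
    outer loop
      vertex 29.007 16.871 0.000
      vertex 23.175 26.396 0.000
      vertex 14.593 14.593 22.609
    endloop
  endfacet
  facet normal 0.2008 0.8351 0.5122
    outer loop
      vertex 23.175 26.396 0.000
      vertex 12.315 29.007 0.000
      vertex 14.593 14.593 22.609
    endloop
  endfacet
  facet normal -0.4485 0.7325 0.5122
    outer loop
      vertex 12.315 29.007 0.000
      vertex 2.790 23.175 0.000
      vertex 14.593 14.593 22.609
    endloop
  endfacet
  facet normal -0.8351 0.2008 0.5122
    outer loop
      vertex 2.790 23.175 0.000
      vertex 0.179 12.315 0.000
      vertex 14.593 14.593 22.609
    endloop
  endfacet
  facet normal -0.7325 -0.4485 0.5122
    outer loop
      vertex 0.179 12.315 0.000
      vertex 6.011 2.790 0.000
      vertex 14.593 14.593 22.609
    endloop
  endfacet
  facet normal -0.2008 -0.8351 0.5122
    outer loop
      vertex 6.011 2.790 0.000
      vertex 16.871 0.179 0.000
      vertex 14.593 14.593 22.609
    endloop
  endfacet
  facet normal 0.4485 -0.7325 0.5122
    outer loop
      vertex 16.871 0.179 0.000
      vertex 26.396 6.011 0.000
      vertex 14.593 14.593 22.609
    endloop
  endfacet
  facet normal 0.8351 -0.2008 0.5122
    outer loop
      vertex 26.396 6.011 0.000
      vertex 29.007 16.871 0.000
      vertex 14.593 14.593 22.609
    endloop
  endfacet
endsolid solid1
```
; perimeter-only toolpath
G21 ; units = mm
G90 ; absolute positioning
G28 ; home
; layer 1
G0 Z2.826
G0 X27.205 Y16.586
G1 X22.102 Y24.921
G1 X12.600 Y27.205
G1 X4.265 Y22.102
G1 X1.981 Y12.600
G1 X7.084 Y4.265
G1 X16.586 Y1.981
G1 X24.921 Y7.084
G1 X27.205 Y16.586
; layer 2
G0 Z5.652
G0 X25.404 Y16.302
G1 X21.030 Y23.445
G1 X12.884 Y25.404
G1 X5.741 Y21.030
G1 X3.782 Y12.884
G1 X8.157 Y5.741
G1 X16.302 Y3.782
G1 X23.445 Y8.157
G1 X25.404 Y16.302
; layer 3
G0 Z8.478
G0 X23.602 Y16.017
G1 X19.957 Y21.970
G1 X13.169 Y23.602
G1 X7.216 Y19.957
G1 X5.584 Y13.169
G1 X9.229 Y7.216
G1 X16.017 Y5.584
G1 X21.970 Y9.229
G1 X23.602 Y16.017
; layer 4
G0 Z11.305
G0 X21.800 Y15.732
G1 X18.884 Y20.495
G1 X13.454 Y21.800
G1 X8.691 Y18.884
G1 X7.386 Y13.454
G1 X10.302 Y8.691
G1 X15.732 Y7.386
G1 X20.495 Y10.302
G1 X21.800 Y15.732
; layer 5
G0 Z14.131
G0 X19.998 Y15.447
G1 X17.811 Y19.019
G1 X13.739 Y19.998
G1 X10.167 Y17.811
G1 X9.188 Y13.739
G1 X11.375 Y10.167
G1 X15.447 Y9.188
G1 X19.019 Y11.375
G1 X19.998 Y15.447
; layer 6
G0 Z16.957
G0 X18.197 Y15.163
G1 X16.739 Y17.544
G1 X14.024 Y18.197
G1 X11.642 Y16.739
G1 X10.989 Y14.024
G1 X12.447 Y11.642
G1 X15.163 Y10.989
G1 X17.544 Y12.447
G1 X18.197 Y15.163
; layer 7
G0 Z19.783
G0 X16.395 Y14.878
G1 X15.666 Y16.068
G1 X14.308 Y16.395
G1 X13.118 Y15.666
G1 X12.791 Y14.308
G1 X13.520 Y13.118
G1 X14.878 Y12.791
G1 X16.068 Y13.520
G1 X16.395 Y14.878
M2 ; end

The solid is a regular 8-sided pyramid, base circumscribed radius ≈ 14.6 mm, apex at z ≈ 22.6 mm. Slicing at Δz = 2.826 mm — 8 equal slices spanning the solid's height, so layer i sits at z = i·h/8 — gives 7 non-empty perimeters. Each is a 8-segment closed polygon; G0 lifts to the layer z and rapids to the start vertex, then G1 traces the edges. The cross-section shrinks linearly with z (the slice at the apex is degenerate and omitted).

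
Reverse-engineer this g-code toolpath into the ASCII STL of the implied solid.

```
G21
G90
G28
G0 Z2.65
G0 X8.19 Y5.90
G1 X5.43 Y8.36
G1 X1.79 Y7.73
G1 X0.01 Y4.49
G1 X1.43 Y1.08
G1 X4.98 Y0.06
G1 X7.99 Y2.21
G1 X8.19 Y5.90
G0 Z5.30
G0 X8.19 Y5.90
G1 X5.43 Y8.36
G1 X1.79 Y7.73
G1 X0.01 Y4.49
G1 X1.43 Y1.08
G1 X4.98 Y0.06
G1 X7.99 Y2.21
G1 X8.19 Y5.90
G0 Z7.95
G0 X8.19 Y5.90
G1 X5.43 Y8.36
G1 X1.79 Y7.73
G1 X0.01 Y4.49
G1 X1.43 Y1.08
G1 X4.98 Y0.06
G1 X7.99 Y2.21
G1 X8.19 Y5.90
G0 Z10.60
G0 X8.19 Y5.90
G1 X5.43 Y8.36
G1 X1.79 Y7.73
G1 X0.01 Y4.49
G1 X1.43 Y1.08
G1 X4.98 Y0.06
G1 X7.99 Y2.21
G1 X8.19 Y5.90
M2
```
solid part
  facet normal 0.0000 0.0000 -1.0000
    outer loop
      vertex 1.79 7.73 0.00
      vertex 5.43 8.36 0.00
      vertex 8.19 5.90 0.00
    endloop
  endfacet
  facet normal 0.0000 0.0000 -1.0000
    outer loop
      vertex 0.01 4.49 0.00
      vertex 1.79 7.73 0.00
      vertex 8.19 5.90 0.00
    endloop
  endfacet
  facet normal 0.0000 0.0000 -1.0000
    outer loop
      vertex 1.43 1.08 0.00
      vertex 0.01 4.49 0.00
      vertex 8.19 5.90 0.00
    endloop
  endfacet
  facet normal 0.0000 0.0000 -1.0000
    outer loop
      vertex 4.98 0.06 0.00
      vertex 1.43 1.08 0.00
      vertex 8.19 5.90 0.00
    endloop
  endfacet
  facet normal 0.0000 0.0000 -1.0000
    outer loop
      vertex 7.99 2.21 0.00
      vertex 4.98 0.06 0.00
      vertex 8.19 5.90 0.00
    endloop
  endfacet
  facet normal 0.0000 0.0000 1.0000
    outer loop
      vertex 8.19 5.90 10.60
      vertex 5.43 8.36 10.60
      vertex 1.79 7.73 10.60
    endloop
  endfacet
  facet normal 0.0000 0.0000 1.0000
    outer loop
      vertex 8.19 5.90 10.60
      vertex 1.79 7.73 10.60
      vertex 0.01 4.49 10.60
    endloop
  endfacet
  facet normal 0.0000 0.0000 1.0000
    outer loop
      vertex 8.19 5.90 10.60
      vertex 0.01 4.49 10.60
      vertex 1.43 1.08 10.60
    endloop
  endfacet
  facet normal 0.0000 0.0000 1.0000
    outer loop
      vertex 8.19 5.90 10.60
      vertex 1.43 1.08 10.60
      vertex 4.98 0.06 10.60
    endloop
  endfacet
  facet normal 0.0000 0.0000 1.0000
    outer loop
      vertex 8.19 5.90 10.60
      vertex 4.98 0.06 10.60
      vertex 7.99 2.21 10.60
    endloop
  endfacet
  facet normal 0.6654 0.7465 0.0000
    outer loop
      vertex 8.19 5.90 0.00
      vertex 5.43 8.36 0.00
      vertex 5.43 8.36 10.60
    endloop
  endfacet
  facet normal 0.6654 0.7465 0.0000
    outer loop
      vertex 8.19 5.90 0.00
      vertex 5.43 8.36 10.60
      vertex 8.19 5.90 10.60
    endloop
  endfacet
  facet normal -0.1705 0.9854 0.0000
    outer loop
      vertex 5.43 8.36 0.00
      vertex 1.79 7.73 0.00
      vertex 1.79 7.73 10.60
    endloop
  endfacet
  facet normal -0.1705 0.9854 0.0000
    outer loop
      vertex 5.43 8.36 0.00
      vertex 1.79 7.73 10.60
      vertex 5.43 8.36 10.60
    endloop
  endfacet
  facet normal -0.8764 0.4815 0.0000
    outer loop
      vertex 1.79 7.73 0.00
      vertex 0.01 4.49 0.00
      vertex 0.01 4.49 10.60
    endloop
  endfacet
  facet normal -0.8764 0.4815 0.0000
    outer loop
      vertex 1.79 7.73 0.00
      vertex 0.01 4.49 10.60
      vertex 1.79 7.73 10.60
    endloop
  endfacet
  facet normal -0.9232 -0.3844 0.0000
    outer loop
      vertex 0.01 4.49 0.00
      vertex 1.43 1.08 0.00
      vertex 1.43 1.08 10.60
    endloop
  endfacet
  facet normal -0.9232 -0.3844 0.0000
    outer loop
      vertex 0.01 4.49 0.00
      vertex 1.43 1.08 10.60
      vertex 0.01 4.49 10.60
    endloop
  endfacet
  facet normal -0.2762 -0.9611 0.0000
    outer loop
      vertex 1.43 1.08 0.00
      vertex 4.98 0.06 0.00
      vertex 4.98 0.06 10.60
    endloop
  endfacet
  facet normal -0.2762 -0.9611 0.0000
    outer loop
      vertex 1.43 1.08 0.00
      vertex 4.98 0.06 10.60
      vertex 1.43 1.08 10.60
    endloop
  endfacet
  facet normal 0.5812 -0.8137 0.0000
    outer loop
      vertex 4.98 0.06 0.00
      vertex 7.99 2.21 0.00
      vertex 7.99 2.21 10.60
    endloop
  endfacet
  facet normal 0.5812 -0.8137 0.0000
    outer loop
      vertex 4.98 0.06 0.00
      vertex 7.99 2.21 10.60
      vertex 4.98 0.06 10.60
    endloop
  endfacet
  facet normal 0.9985 -0.0541 0.0000
    outer loop
      vertex 7.99 2.21 0.00
      vertex 8.19 5.90 0.00
      vertex 8.19 5.90 10.60
    endloop
  endfacet
  facet normal 0.9985 -0.0541 0.0000
    outer loop
      vertex 7.99 2.21 0.00
      vertex 8.19 5.90 10.60
      vertex 7.99 2.21 10.60
    endloop
  endfacet
endsolid part

The G0 Z moves step by Δz≈2.65 mm. Every layer's G1 loop is the same polygon, so the solid is a straight extrusion of it from z=0 to z≈10.6. Closing with flat bottom and top caps and triangulating gives 24 facets — a regular 7-sided prism (a cylinder approximated with 7 flat sides), circumscribed radius ≈ 4.26 mm, height ≈ 10.6 mm.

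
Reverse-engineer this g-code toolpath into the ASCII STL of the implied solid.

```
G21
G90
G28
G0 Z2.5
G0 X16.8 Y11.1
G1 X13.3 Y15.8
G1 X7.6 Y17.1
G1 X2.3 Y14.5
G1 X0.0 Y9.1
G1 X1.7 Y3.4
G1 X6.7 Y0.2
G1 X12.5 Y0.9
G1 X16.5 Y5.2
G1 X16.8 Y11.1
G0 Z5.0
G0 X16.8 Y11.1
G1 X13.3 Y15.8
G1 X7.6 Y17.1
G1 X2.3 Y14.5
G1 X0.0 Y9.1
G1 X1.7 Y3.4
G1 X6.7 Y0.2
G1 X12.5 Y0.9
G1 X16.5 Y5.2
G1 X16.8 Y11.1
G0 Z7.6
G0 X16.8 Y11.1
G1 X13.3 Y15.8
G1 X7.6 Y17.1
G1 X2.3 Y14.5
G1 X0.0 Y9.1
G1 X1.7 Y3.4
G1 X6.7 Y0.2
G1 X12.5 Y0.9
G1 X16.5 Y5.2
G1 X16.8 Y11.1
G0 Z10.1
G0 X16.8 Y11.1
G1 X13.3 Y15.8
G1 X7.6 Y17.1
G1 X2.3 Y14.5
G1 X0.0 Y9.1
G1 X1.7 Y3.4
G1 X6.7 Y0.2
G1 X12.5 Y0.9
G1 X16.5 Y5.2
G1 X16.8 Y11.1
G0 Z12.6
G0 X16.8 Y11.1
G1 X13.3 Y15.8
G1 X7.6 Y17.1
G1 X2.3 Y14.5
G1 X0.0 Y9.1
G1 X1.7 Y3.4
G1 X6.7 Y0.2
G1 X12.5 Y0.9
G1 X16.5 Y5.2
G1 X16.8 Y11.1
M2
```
solid part
  facet normal 0.0000 0.0000 -1.0000
    outer loop
      vertex 7.6 17.1 0.0
      vertex 13.3 15.8 0.0
      vertex 16.8 11.1 0.0
    endloop
  endfacet
  facet normal 0.0000 0.0000 -1.0000
    outer loop
      vertex 2.3 14.5 0.0
      vertex 7.6 17.1 0.0
      vertex 16.8 11.1 0.0
    endloop
  endfacet
  facet normal 0.0000 0.0000 -1.0000
    outer loop
      vertex 0.0 9.1 0.0
      vertex 2.3 14.5 0.0
      vertex 16.8 11.1 0.0
    endloop
  endfacet
  facet normal 0.0000 0.0000 -1.0000
    outer loop
      vertex 1.7 3.4 0.0
      vertex 0.0 9.1 0.0
      vertex 16.8 11.1 0.0
    endloop
  endfacet
  facet normal 0.0000 0.0000 -1.0000
    outer loop
      vertex 6.7 0.2 0.0
      vertex 1.7 3.4 0.0
      vertex 16.8 11.1 0.0
    endloop
  endfacet
  facet normal 0.0000 0.0000 -1.0000
    outer loop
      vertex 12.5 0.9 0.0
      vertex 6.7 0.2 0.0
      vertex 16.8 11.1 0.0
    endloop
  endfacet
  facet normal 0.0000 0.0000 -1.0000
    outer loop
      vertex 16.5 5.2 0.0
      vertex 12.5 0.9 0.0
      vertex 16.8 11.1 0.0
    endloop
  endfacet
  facet normal 0.0000 0.0000 1.0000
    outer loop
      vertex 16.8 11.1 12.6
      vertex 13.3 15.8 12.6
      vertex 7.6 17.1 12.6
    endloop
  endfacet
  facet normal 0.0000 0.0000 1.0000
    outer loop
      vertex 16.8 11.1 12.6
      vertex 7.6 17.1 12.6
      vertex 2.3 14.5 12.6
    endloop
  endfacet
  facet normal 0.0000 0.0000 1.0000
    outer loop
      vertex 16.8 11.1 12.6
      vertex 2.3 14.5 12.6
      vertex 0.0 9.1 12.6
    endloop
  endfacet
  facet normal 0.0000 0.0000 1.0000
    outer loop
      vertex 16.8 11.1 12.6
      vertex 0.0 9.1 12.6
      vertex 1.7 3.4 12.6
    endloop
  endfacet
  facet normal 0.0000 0.0000 1.0000
    outer loop
      vertex 16.8 11.1 12.6
      vertex 1.7 3.4 12.6
      vertex 6.7 0.2 12.6
    endloop
  endfacet
  facet normal 0.0000 0.0000 1.0000
    outer loop
      vertex 16.8 11.1 12.6
      vertex 6.7 0.2 12.6
      vertex 12.5 0.9 12.6
    endloop
  endfacet
  facet normal 0.0000 0.0000 1.0000
    outer loop
      vertex 16.8 11.1 12.6
      vertex 12.5 0.9 12.6
      vertex 16.5 5.2 12.6
    endloop
  endfacet
  facet normal 0.8020 0.5973 0.0000
    outer loop
      vertex 16.8 11.1 0.0
      vertex 13.3 15.8 0.0
      vertex 13.3 15.8 12.6
    endloop
  endfacet
  facet normal 0.8020 0.5973 0.0000
    outer loop
      vertex 16.8 11.1 0.0
      vertex 13.3 15.8 12.6
      vertex 16.8 11.1 12.6
    endloop
  endfacet
  facet normal 0.2224 0.9750 0.0000
    outer loop
      vertex 13.3 15.8 0.0
      vertex 7.6 17.1 0.0
      vertex 7.6 17.1 12.6
    endloop
  endfacet
  facet normal 0.2224 0.9750 0.0000
    outer loop
      vertex 13.3 15.8 0.0
      vertex 7.6 17.1 12.6
      vertex 13.3 15.8 12.6
    endloop
  endfacet
  facet normal -0.4404 0.8978 0.0000
    outer loop
      vertex 7.6 17.1 0.0
      vertex 2.3 14.5 0.0
      vertex 2.3 14.5 12.6
    endloop
  endfacet
  facet normal -0.4404 0.8978 0.0000
    outer loop
      vertex 7.6 17.1 0.0
      vertex 2.3 14.5 12.6
      vertex 7.6 17.1 12.6
    endloop
  endfacet
  facet normal -0.9200 0.3919 0.0000
    outer loop
      vertex 2.3 14.5 0.0
      vertex 0.0 9.1 0.0
      vertex 0.0 9.1 12.6
    endloop
  endfacet
  facet normal -0.9200 0.3919 0.0000
    outer loop
      vertex 2.3 14.5 0.0
      vertex 0.0 9.1 12.6
      vertex 2.3 14.5 12.6
    endloop
  endfacet
  facet normal -0.9583 -0.2858 0.0000
    outer loop
      vertex 0.0 9.1 0.0
      vertex 1.7 3.4 0.0
      vertex 1.7 3.4 12.6
    endloop
  endfacet
  facet normal -0.9583 -0.2858 0.0000
    outer loop
      vertex 0.0 9.1 0.0
      vertex 1.7 3.4 12.6
      vertex 0.0 9.1 12.6
    endloop
  endfacet
  facet normal -0.5391 -0.8423 0.0000
    outer loop
      vertex 1.7 3.4 0.0
      vertex 6.7 0.2 0.0
      vertex 6.7 0.2 12.6
    endloop
  endfacet
  facet normal -0.5391 -0.8423 0.0000
    outer loop
      vertex 1.7 3.4 0.0
      vertex 6.7 0.2 12.6
      vertex 1.7 3.4 12.6
    endloop
  endfacet
  facet normal 0.1198 -0.9928 0.0000
    outer loop
      vertex 6.7 0.2 0.0
      vertex 12.5 0.9 0.0
      vertex 12.5 0.9 12.6
    endloop
  endfacet
  facet normal 0.1198 -0.9928 0.0000
    outer loop
      vertex 6.7 0.2 0.0
      vertex 12.5 0.9 12.6
      vertex 6.7 0.2 12.6
    endloop
  endfacet
  facet normal 0.7322 -0.6811 0.0000
    outer loop
      vertex 12.5 0.9 0.0
      vertex 16.5 5.2 0.0
      vertex 16.5 5.2 12.6
    endloop
  endfacet
  facet normal 0.7322 -0.6811 0.0000
    outer loop
      vertex 12.5 0.9 0.0
      vertex 16.5 5.2 12.6
      vertex 12.5 0.9 12.6
    endloop
  endfacet
  facet normal 0.9987 -0.0508 0.0000
    outer loop
      vertex 16.5 5.2 0.0
      vertex 16.8 11.1 0.0
      vertex 16.8 11.1 12.6
    endloop
  endfacet
  facet normal 0.9987 -0.0508 0.0000
    outer loop
      vertex 16.5 5.2 0.0
      vertex 16.8 11.1 12.6
      vertex 16.5 5.2 12.6
    endloop
  endfacet
endsolid part

The G0 Z moves step by Δz≈2.5 mm. Every layer's G1 loop is the same polygon, so the solid is a straight extrusion of it from z=0 to z≈12.6. Closing with flat bottom and top caps and triangulating gives 32 facets — a regular 9-sided prism (a cylinder approximated with 9 flat sides), circumscribed radius ≈ 8.6 mm, height ≈ 12.6 mm.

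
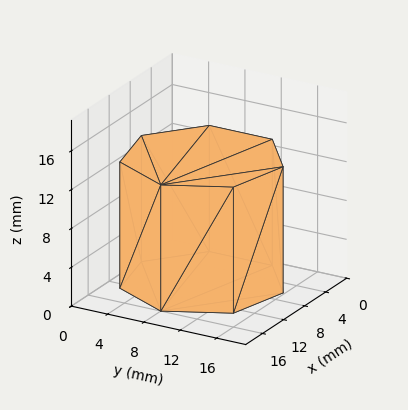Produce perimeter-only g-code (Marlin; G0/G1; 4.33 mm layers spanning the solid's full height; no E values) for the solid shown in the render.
Reading the render: the shape is a regular 7-sided prism (a cylinder approximated with 7 flat sides), circumscribed radius ≈ 8 mm, height ≈ 13 mm (dimensions read to the nearest mm from the axis ticks). For the g-code, the solid's height is divided into equal slices at the stated Δz and each level perimeter traced with G1 moves after a G0 lift.

; perimeter-only toolpath
G21 ; units = mm
G90 ; absolute positioning
G28 ; home
; layer 1
G0 Z4.33
G0 X16.00 Y8.00
G1 X12.99 Y14.25
G1 X6.22 Y15.80
G1 X0.79 Y11.47
G1 X0.79 Y4.53
G1 X6.22 Y0.20
G1 X12.99 Y1.75
G1 X16.00 Y8.00
; layer 2
G0 Z8.67
G0 X16.00 Y8.00
G1 X12.99 Y14.25
G1 X6.22 Y15.80
G1 X0.79 Y11.47
G1 X0.79 Y4.53
G1 X6.22 Y0.20
G1 X12.99 Y1.75
G1 X16.00 Y8.00
; layer 3
G0 Z13.00
G0 X16.00 Y8.00
G1 X12.99 Y14.25
G1 X6.22 Y15.80
G1 X0.79 Y11.47
G1 X0.79 Y4.53
G1 X6.22 Y0.20
G1 X12.99 Y1.75
G1 X16.00 Y8.00
M2 ; end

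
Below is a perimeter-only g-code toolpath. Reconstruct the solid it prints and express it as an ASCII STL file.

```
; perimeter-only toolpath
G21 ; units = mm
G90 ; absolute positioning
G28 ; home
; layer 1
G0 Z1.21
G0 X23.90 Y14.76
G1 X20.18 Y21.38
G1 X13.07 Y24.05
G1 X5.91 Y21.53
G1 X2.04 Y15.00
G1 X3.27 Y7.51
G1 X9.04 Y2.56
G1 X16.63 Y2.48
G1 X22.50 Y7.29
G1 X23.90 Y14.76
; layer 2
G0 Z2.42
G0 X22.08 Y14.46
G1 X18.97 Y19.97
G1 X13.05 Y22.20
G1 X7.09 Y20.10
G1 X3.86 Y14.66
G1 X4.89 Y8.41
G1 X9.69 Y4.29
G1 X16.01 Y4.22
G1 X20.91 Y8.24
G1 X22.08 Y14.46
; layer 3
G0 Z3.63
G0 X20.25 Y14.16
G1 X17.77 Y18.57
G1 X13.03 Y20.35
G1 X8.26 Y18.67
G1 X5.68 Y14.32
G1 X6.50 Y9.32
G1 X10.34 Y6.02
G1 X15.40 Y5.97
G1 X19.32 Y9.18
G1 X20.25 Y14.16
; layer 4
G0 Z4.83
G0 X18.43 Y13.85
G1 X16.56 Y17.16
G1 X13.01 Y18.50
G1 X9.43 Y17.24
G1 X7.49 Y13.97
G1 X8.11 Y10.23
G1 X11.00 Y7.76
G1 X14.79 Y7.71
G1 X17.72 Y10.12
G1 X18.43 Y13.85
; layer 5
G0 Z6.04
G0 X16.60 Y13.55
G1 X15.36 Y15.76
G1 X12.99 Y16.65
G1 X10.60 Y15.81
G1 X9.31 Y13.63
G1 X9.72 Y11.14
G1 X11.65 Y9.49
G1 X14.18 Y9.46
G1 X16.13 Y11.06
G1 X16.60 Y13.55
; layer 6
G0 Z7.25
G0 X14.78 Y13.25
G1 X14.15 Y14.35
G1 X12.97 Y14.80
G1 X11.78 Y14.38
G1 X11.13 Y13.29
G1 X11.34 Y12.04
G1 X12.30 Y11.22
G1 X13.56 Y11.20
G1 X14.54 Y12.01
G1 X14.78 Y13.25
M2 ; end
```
solid part
  facet normal 0.0000 0.0000 -1.0000
    outer loop
      vertex 13.09 25.90 0.00
      vertex 21.38 22.78 0.00
      vertex 25.73 15.06 0.00
    endloop
  endfacet
  facet normal 0.0000 0.0000 -1.0000
    outer loop
      vertex 4.74 22.96 0.00
      vertex 13.09 25.90 0.00
      vertex 25.73 15.06 0.00
    endloop
  endfacet
  facet normal 0.0000 0.0000 -1.0000
    outer loop
      vertex 0.22 15.34 0.00
      vertex 4.74 22.96 0.00
      vertex 25.73 15.06 0.00
    endloop
  endfacet
  facet normal 0.0000 0.0000 -1.0000
    outer loop
      vertex 1.66 6.60 0.00
      vertex 0.22 15.34 0.00
      vertex 25.73 15.06 0.00
    endloop
  endfacet
  facet normal 0.0000 0.0000 -1.0000
    outer loop
      vertex 8.39 0.83 0.00
      vertex 1.66 6.60 0.00
      vertex 25.73 15.06 0.00
    endloop
  endfacet
  facet normal 0.0000 0.0000 -1.0000
    outer loop
      vertex 17.24 0.73 0.00
      vertex 8.39 0.83 0.00
      vertex 25.73 15.06 0.00
    endloop
  endfacet
  facet normal 0.0000 0.0000 -1.0000
    outer loop
      vertex 24.09 6.35 0.00
      vertex 17.24 0.73 0.00
      vertex 25.73 15.06 0.00
    endloop
  endfacet
  facet normal 0.4973 0.2802 0.8211
    outer loop
      vertex 25.73 15.06 0.00
      vertex 21.38 22.78 0.00
      vertex 12.95 12.95 8.46
    endloop
  endfacet
  facet normal 0.2011 0.5342 0.8211
    outer loop
      vertex 21.38 22.78 0.00
      vertex 13.09 25.90 0.00
      vertex 12.95 12.95 8.46
    endloop
  endfacet
  facet normal -0.1896 0.5384 0.8211
    outer loop
      vertex 13.09 25.90 0.00
      vertex 4.74 22.96 0.00
      vertex 12.95 12.95 8.46
    endloop
  endfacet
  facet normal -0.4910 0.2912 0.8211
    outer loop
      vertex 4.74 22.96 0.00
      vertex 0.22 15.34 0.00
      vertex 12.95 12.95 8.46
    endloop
  endfacet
  facet normal -0.5631 -0.0928 0.8211
    outer loop
      vertex 0.22 15.34 0.00
      vertex 1.66 6.60 0.00
      vertex 12.95 12.95 8.46
    endloop
  endfacet
  facet normal -0.3715 -0.4333 0.8211
    outer loop
      vertex 1.66 6.60 0.00
      vertex 8.39 0.83 0.00
      vertex 12.95 12.95 8.46
    endloop
  endfacet
  facet normal -0.0064 -0.5707 0.8211
    outer loop
      vertex 8.39 0.83 0.00
      vertex 17.24 0.73 0.00
      vertex 12.95 12.95 8.46
    endloop
  endfacet
  facet normal 0.3621 -0.4413 0.8211
    outer loop
      vertex 17.24 0.73 0.00
      vertex 24.09 6.35 0.00
      vertex 12.95 12.95 8.46
    endloop
  endfacet
  facet normal 0.5610 -0.1056 0.8211
    outer loop
      vertex 24.09 6.35 0.00
      vertex 25.73 15.06 0.00
      vertex 12.95 12.95 8.46
    endloop
  endfacet
endsolid part

The G0 Z moves step by Δz≈1.21 mm. The G1 loops shrink linearly with z, so the solid tapers from its base footprint up to z≈8.46. Closing with a flat bottom cap and the tapered top and triangulating gives 16 facets — a regular 9-sided pyramid, base circumscribed radius ≈ 12.9 mm, apex at z ≈ 8.46 mm.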